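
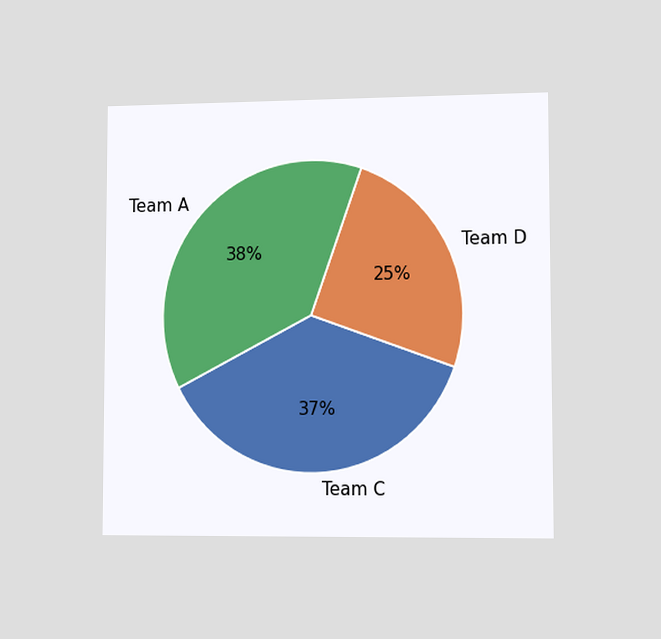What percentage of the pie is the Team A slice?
The chart is viewed slightly from the right. The Team A slice takes up 38% of the pie.

38%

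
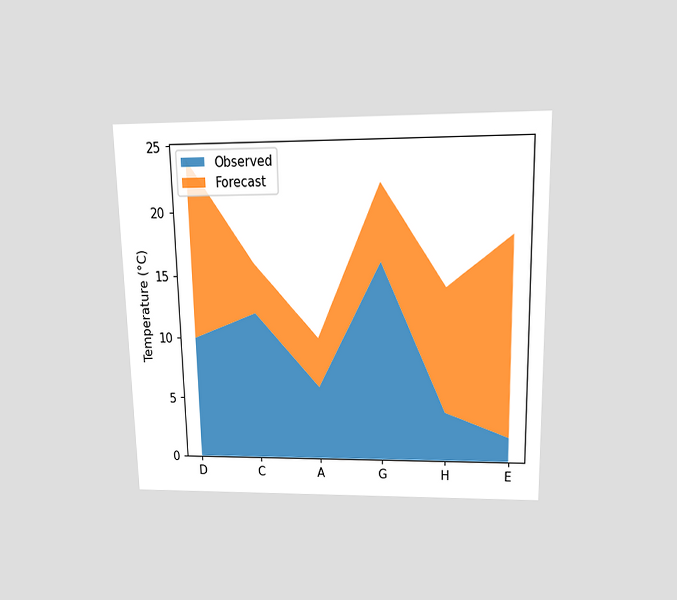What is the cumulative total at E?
The chart is viewed slightly from above. The stacked total at E reaches 18°C.

18°C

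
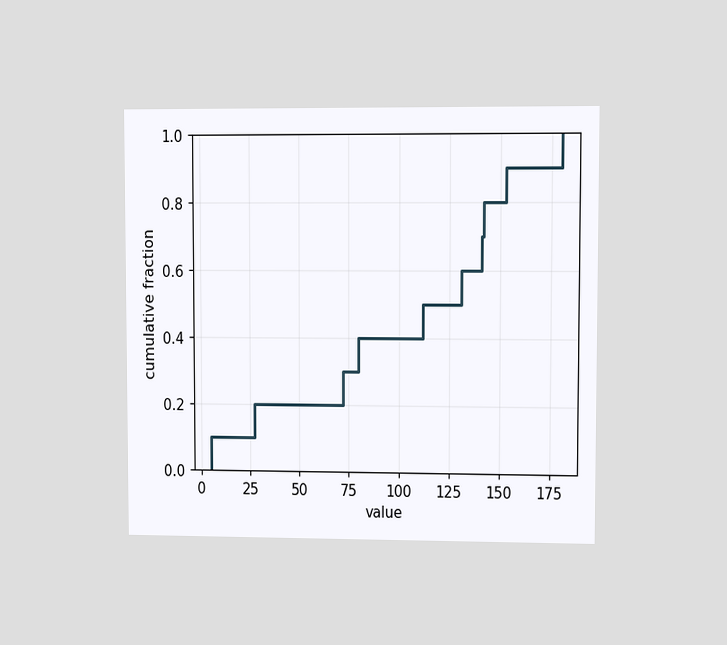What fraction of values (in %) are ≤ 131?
The chart is viewed at a slight angle. At x=131 the ECDF step is at 60%.

60%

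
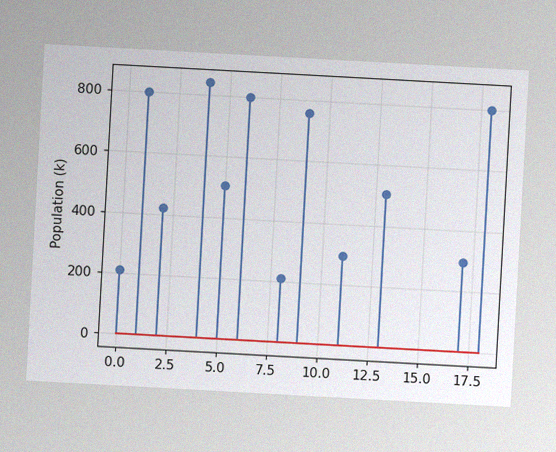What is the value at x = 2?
420k

The chart is tilted about 3° clockwise, with some photo noise. The stem at x=2 reaches 420k.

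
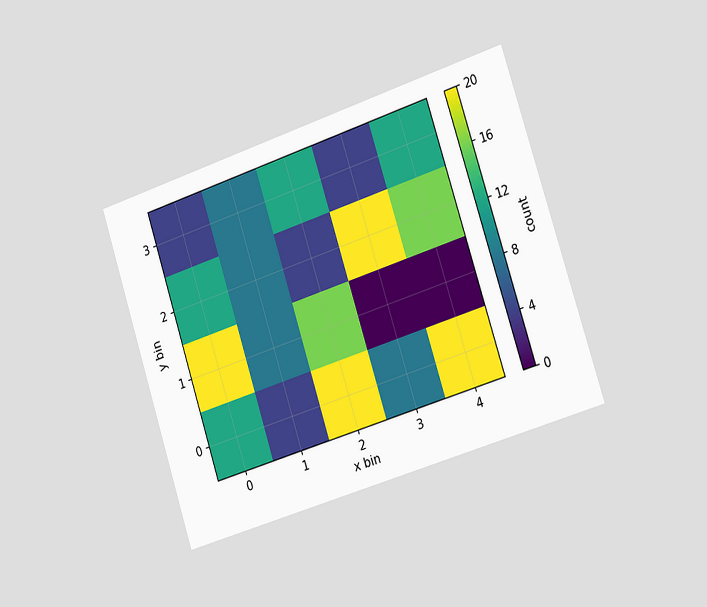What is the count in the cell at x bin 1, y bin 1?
The chart is tilted about 18° counter-clockwise and viewed slightly from the right. Matching the cell (1, 1) against the colorbar gives 8.

8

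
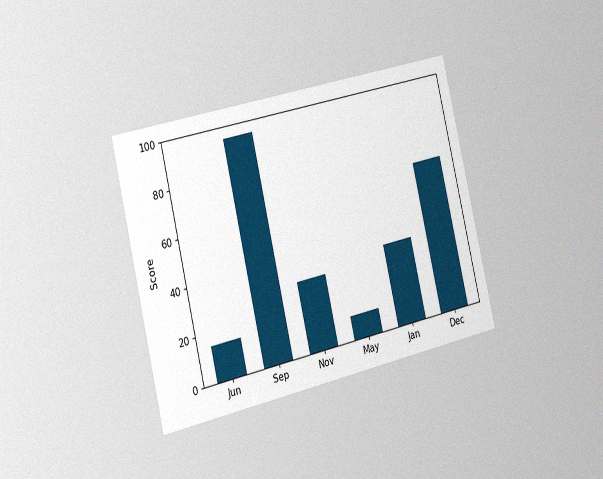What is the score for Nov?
30

The chart is tilted about 13° counter-clockwise and viewed slightly from the left, with some photo noise. Reading along the chart's y-axis, the Nov bar reaches 30.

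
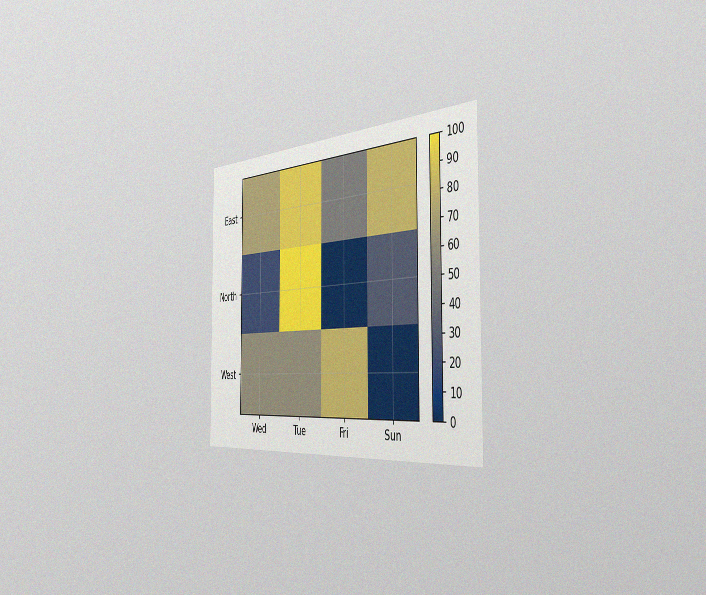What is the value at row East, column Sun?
The chart is viewed slightly from the right, with some photo noise. Matching cell (East, Sun) against the colorbar gives 80.

80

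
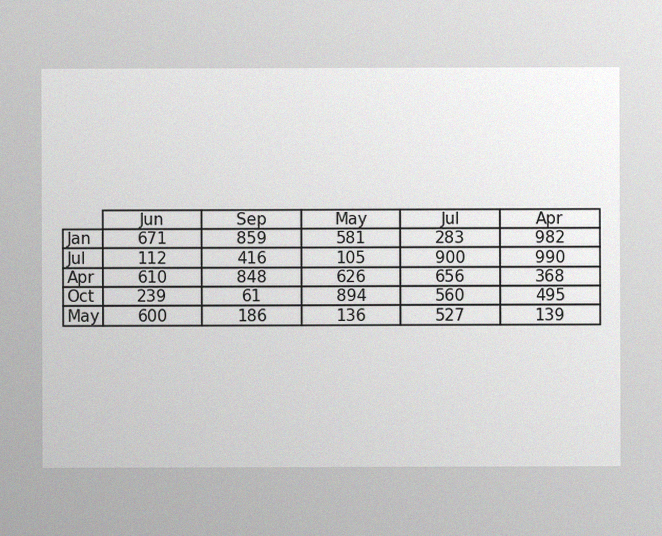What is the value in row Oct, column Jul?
The image has some photo noise and uneven lighting. The (Oct, Jul) cell reads 560.

560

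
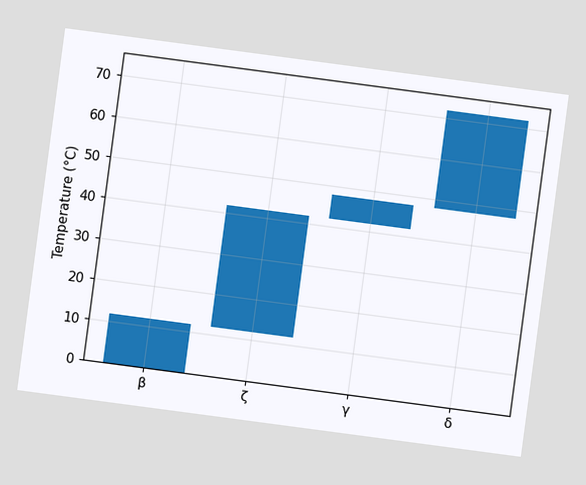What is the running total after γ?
The chart is tilted about 8° clockwise. After γ the running total reaches 48°C.

48°C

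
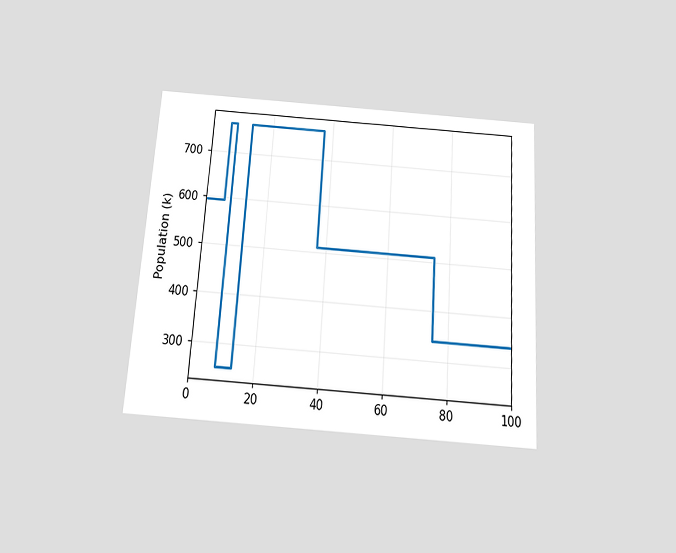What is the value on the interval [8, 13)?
The chart is tilted about 4° clockwise and viewed slightly from below. On [8, 13) the step sits at 255k.

255k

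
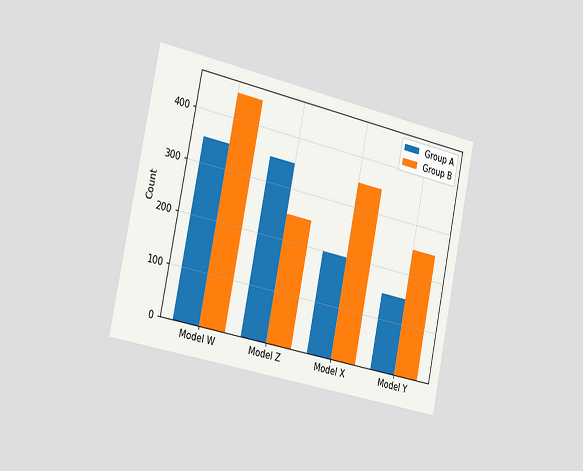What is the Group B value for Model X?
The chart is tilted about 12° clockwise and viewed slightly from the left. The Group B bar at Model X reaches 350 on the y-axis.

350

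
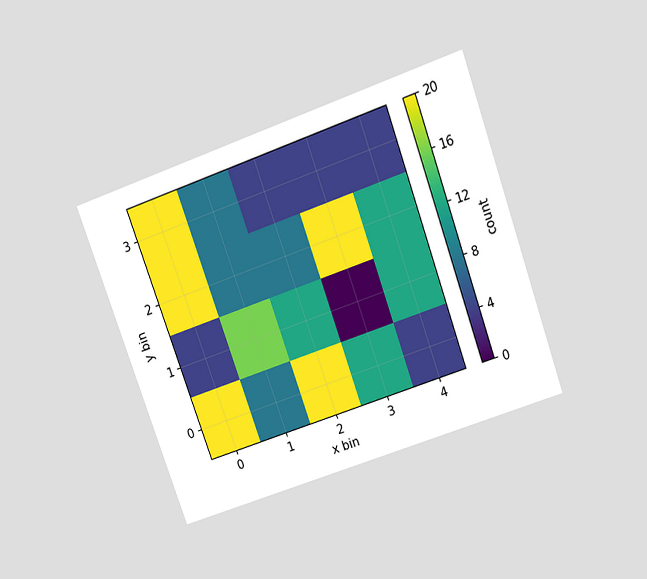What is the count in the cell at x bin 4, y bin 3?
4

The chart is tilted about 20° counter-clockwise and viewed slightly from above. Matching the cell (4, 3) against the colorbar gives 4.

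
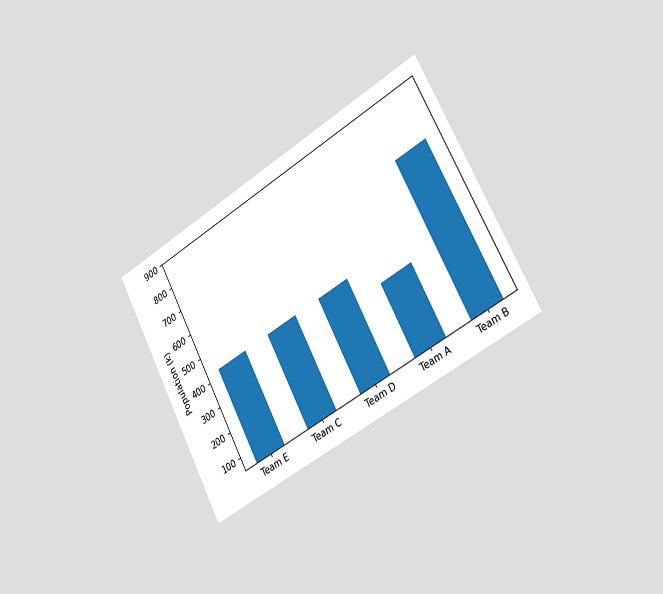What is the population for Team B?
The chart is tilted about 28° counter-clockwise and viewed slightly from the right. Reading along the chart's y-axis, the Team B bar reaches 680k.

680k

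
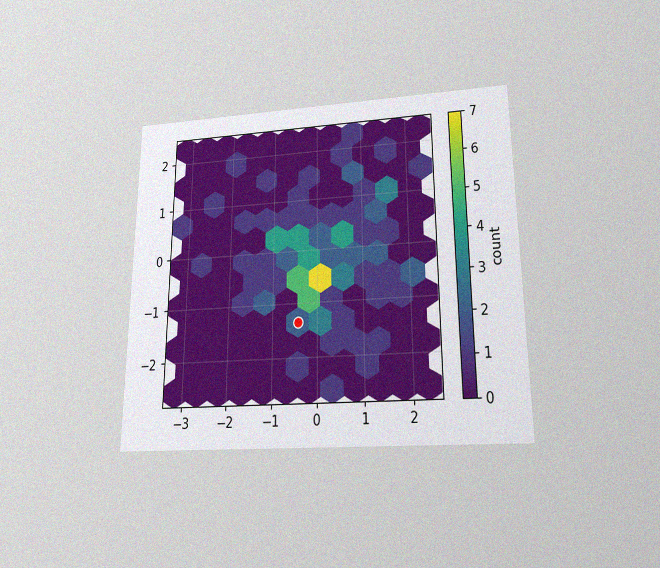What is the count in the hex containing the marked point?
2

The chart is viewed slightly from below, with some photo noise. The marked hex reads 2 on the colorbar.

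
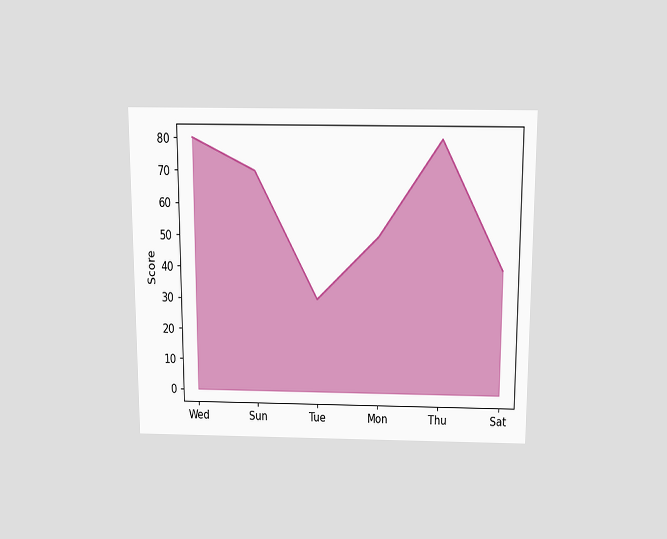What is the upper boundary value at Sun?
The chart is viewed slightly from above. At Sun the upper boundary is at 70.

70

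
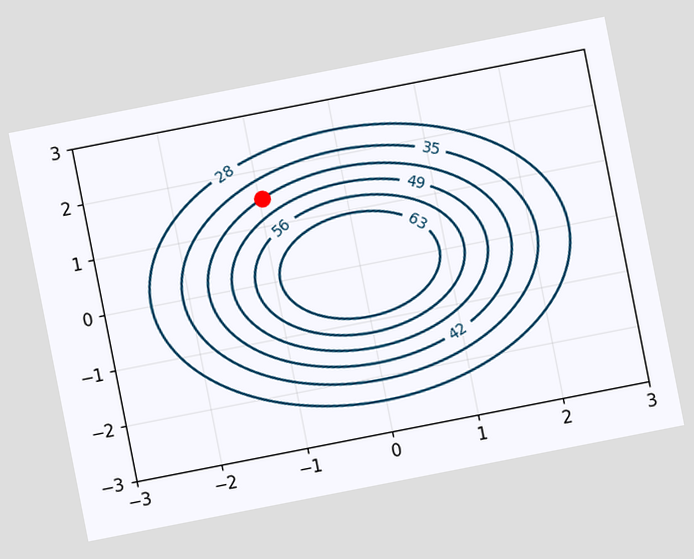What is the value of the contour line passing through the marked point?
The chart is tilted about 11° counter-clockwise. The marked point sits on the contour labelled 42.

42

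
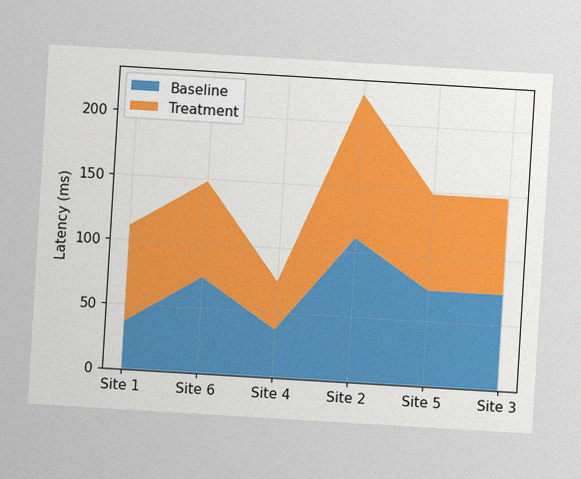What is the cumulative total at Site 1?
111ms

The chart is tilted about 3° clockwise, with some photo noise. The stacked total at Site 1 reaches 111ms.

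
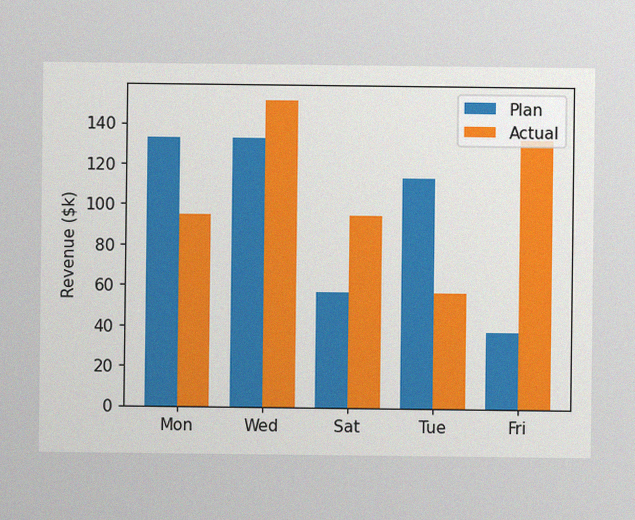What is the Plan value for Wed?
$133k

The image has some photo noise and uneven lighting. The Plan bar at Wed reaches $133k on the y-axis.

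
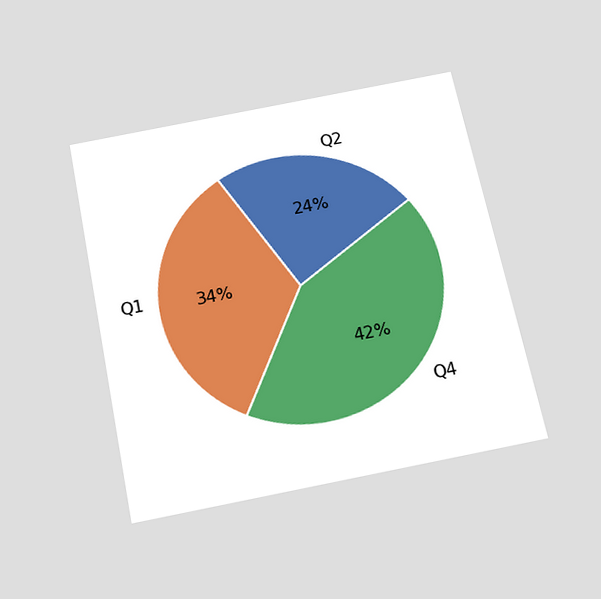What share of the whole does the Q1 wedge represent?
34%

The chart is tilted about 11° counter-clockwise and viewed slightly from below. The Q1 slice takes up 34% of the pie.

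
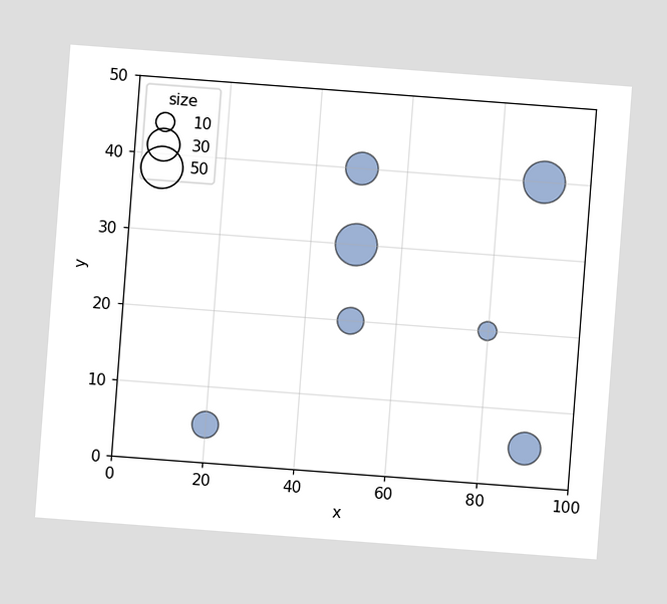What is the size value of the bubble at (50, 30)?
The chart is tilted about 4° clockwise. Matching the bubble at (50, 30) against the size legend gives 50.

50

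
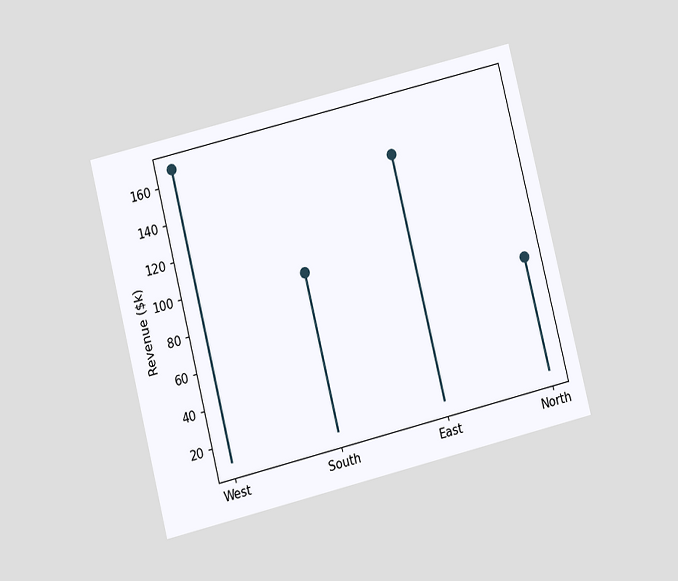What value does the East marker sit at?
$144k

The chart is tilted about 14° counter-clockwise and viewed slightly from below. The East marker sits at $144k.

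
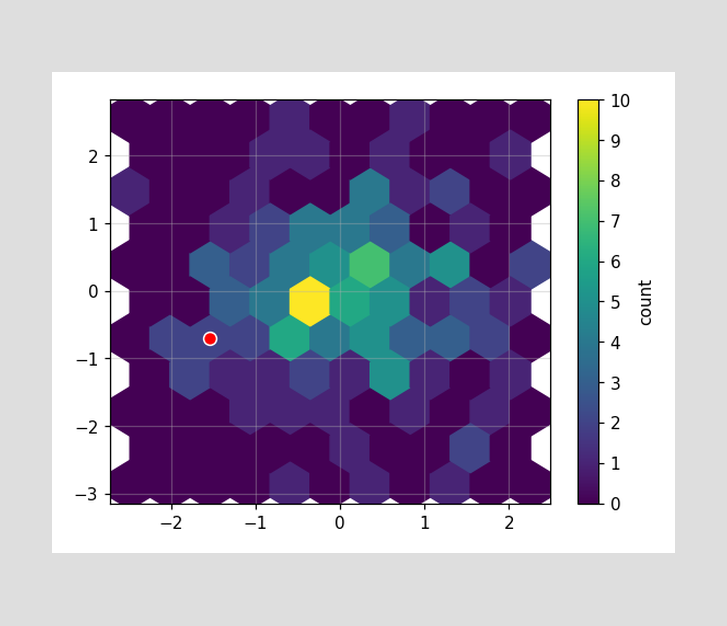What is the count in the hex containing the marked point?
The marked hex reads 2 on the colorbar.

2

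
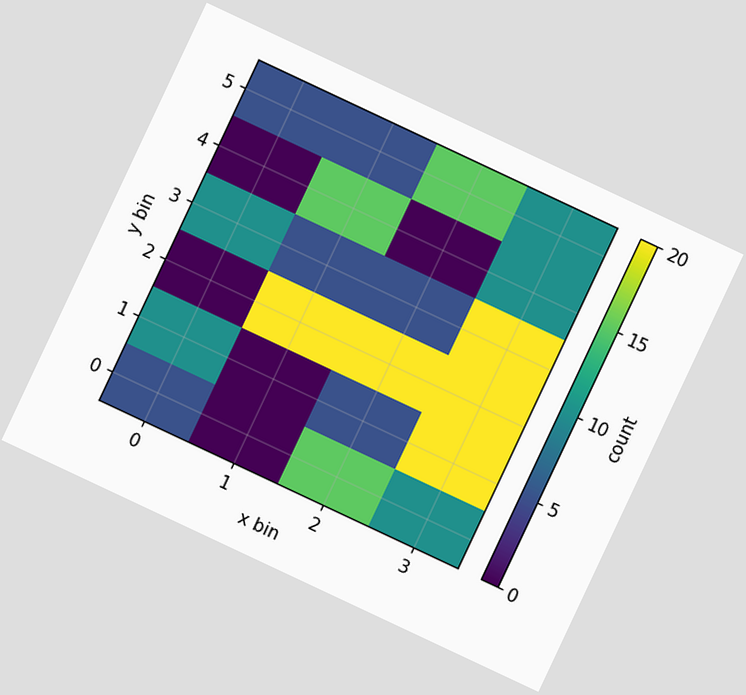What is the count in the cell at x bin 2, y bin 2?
The chart is tilted about 25° clockwise. Matching the cell (2, 2) against the colorbar gives 20.

20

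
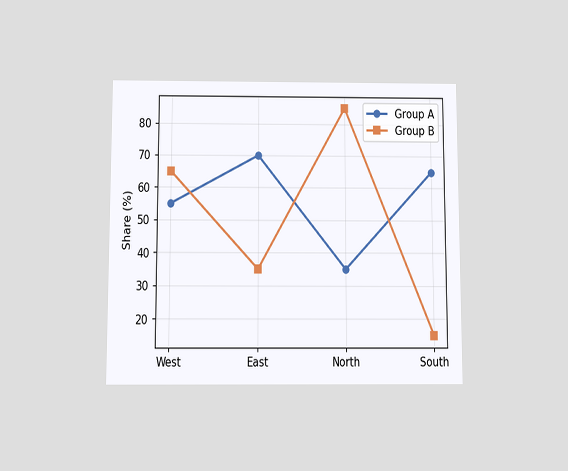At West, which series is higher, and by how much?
Group B, by 10%

The chart is viewed slightly from below. At West, Group B sits above the other line by 10%.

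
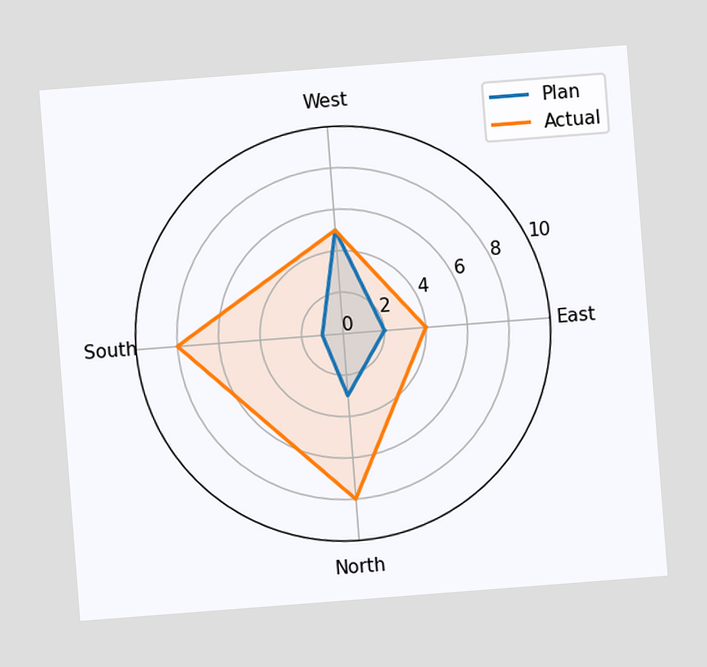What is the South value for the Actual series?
8

The chart is tilted about 4° counter-clockwise. On the South axis, Actual reaches 8.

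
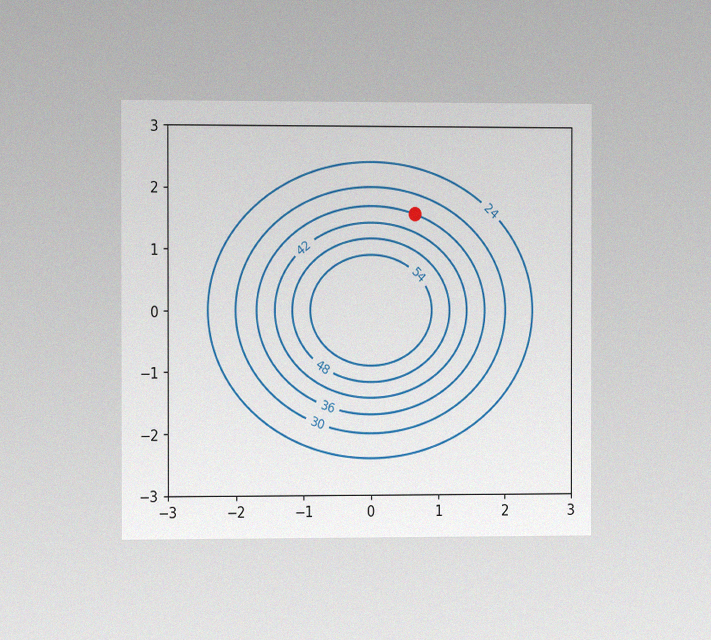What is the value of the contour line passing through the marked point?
The chart is viewed at a slight angle, with some photo noise. The marked point sits on the contour labelled 36.

36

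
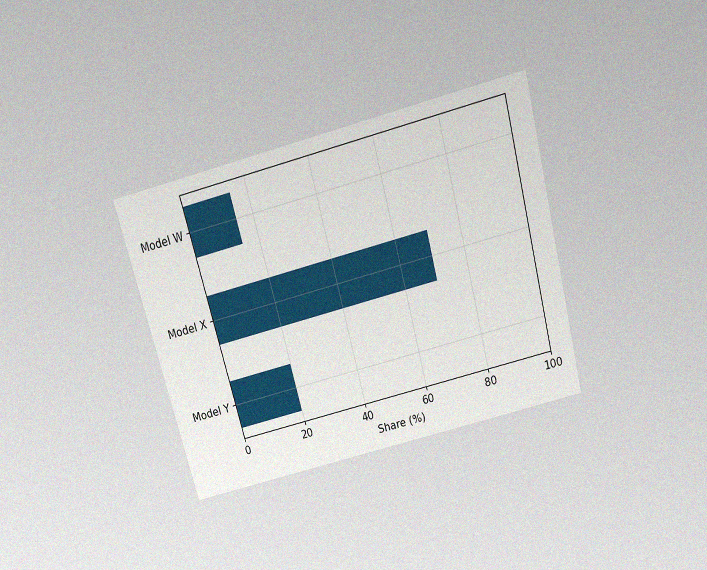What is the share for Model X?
70%

The chart is tilted about 15° counter-clockwise and viewed slightly from above, with some photo noise. Reading along the chart's x-axis, the Model X bar reaches 70%.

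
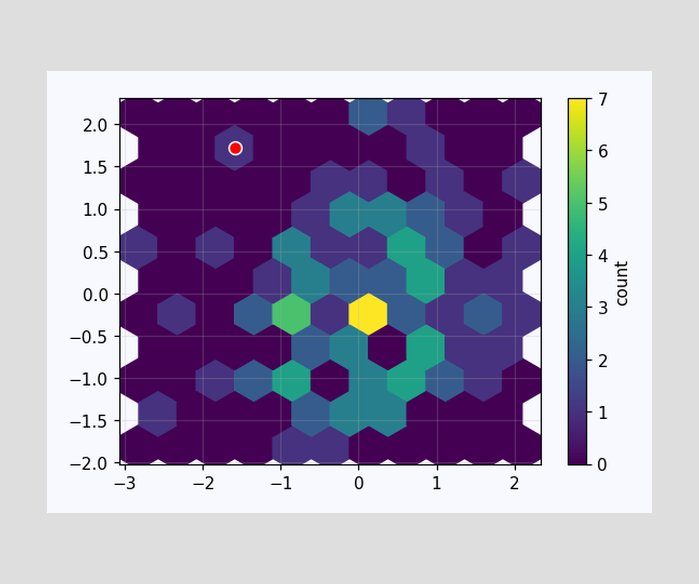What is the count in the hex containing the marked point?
1

The marked hex reads 1 on the colorbar.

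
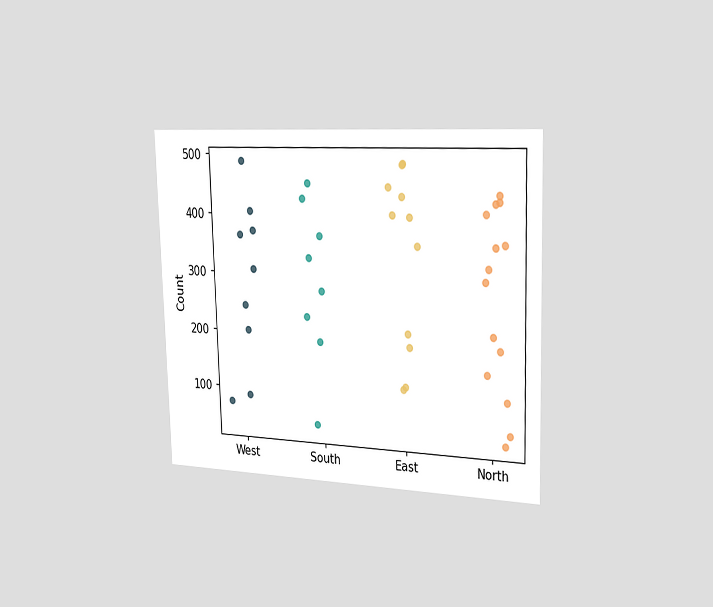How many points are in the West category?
The chart is viewed slightly from the right. Counting the markers in the West column gives 9.

9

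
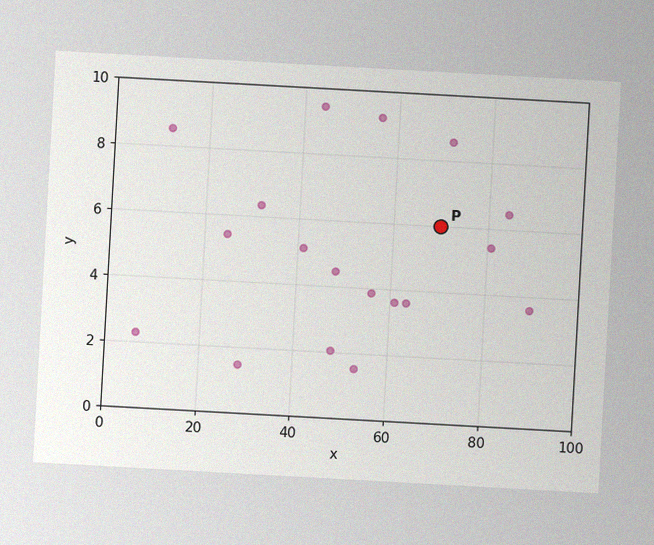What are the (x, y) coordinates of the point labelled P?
The chart is tilted about 3° clockwise, with some photo noise. Following the gridlines from P to each axis, P sits at (70, 6).

(70, 6)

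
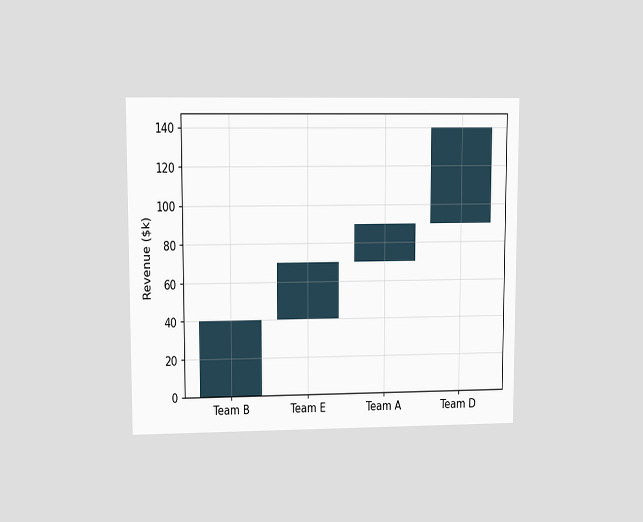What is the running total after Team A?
$90k

The chart is viewed at a slight angle. After Team A the running total reaches $90k.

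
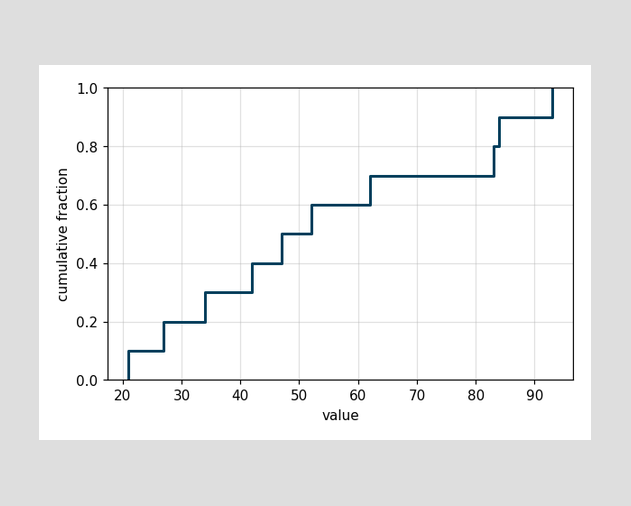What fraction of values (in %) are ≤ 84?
90%

At x=84 the ECDF step is at 90%.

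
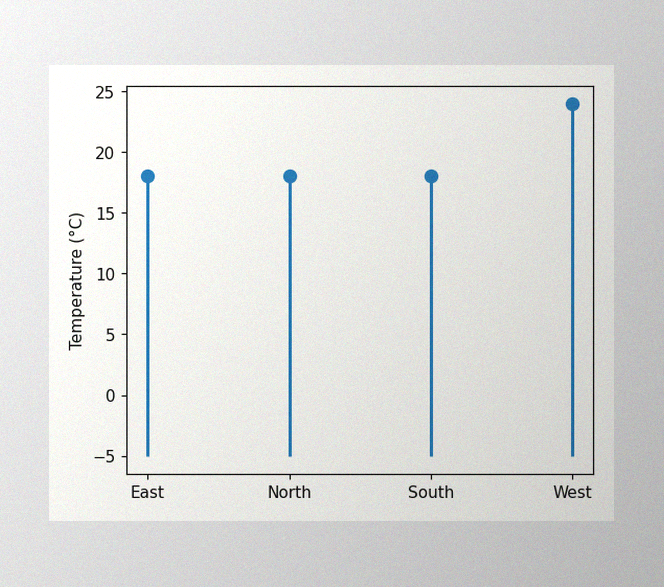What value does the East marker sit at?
The image has some photo noise and uneven lighting. The East marker sits at 18°C.

18°C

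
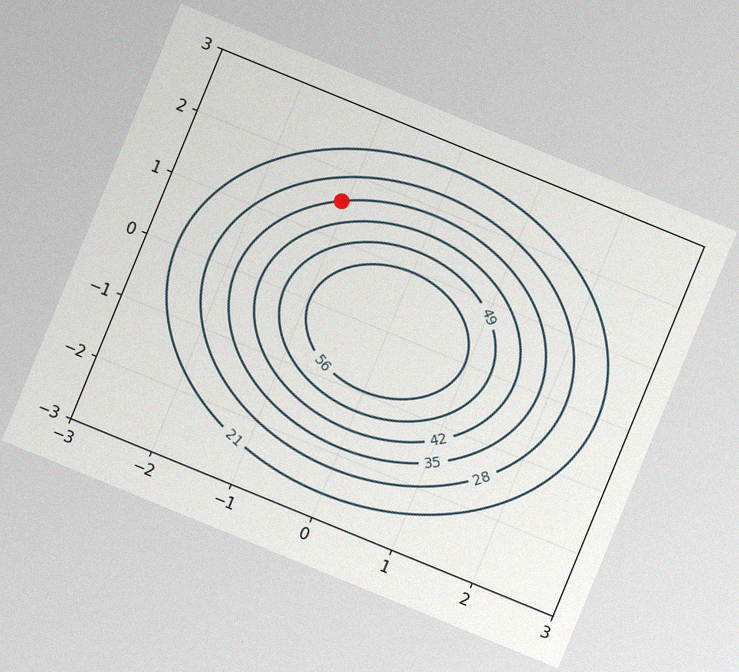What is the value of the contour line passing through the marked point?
35

The chart is tilted about 22° clockwise, with some photo noise. The marked point sits on the contour labelled 35.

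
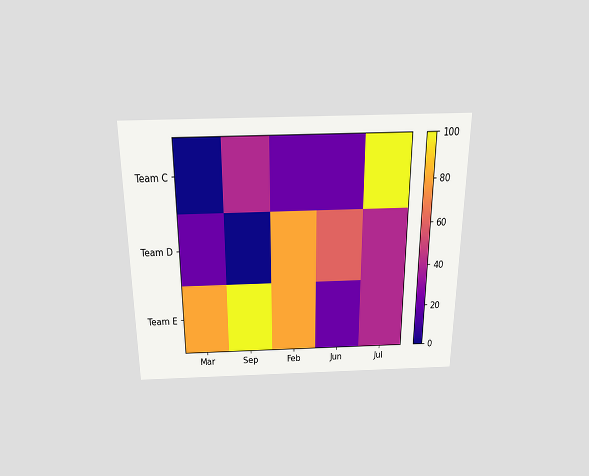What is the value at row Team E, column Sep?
The chart is viewed slightly from above. Matching cell (Team E, Sep) against the colorbar gives 100.

100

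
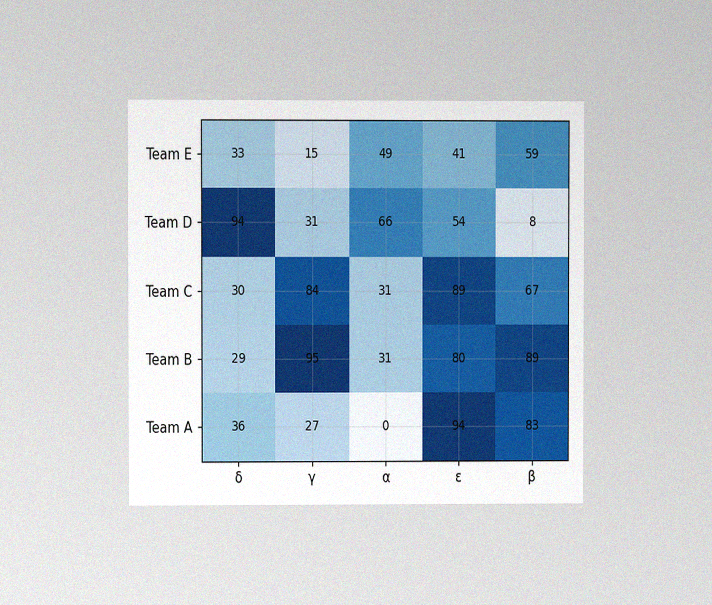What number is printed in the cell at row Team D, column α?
66

The chart is viewed at a slight angle, with some photo noise. The (Team D, α) cell reads 66.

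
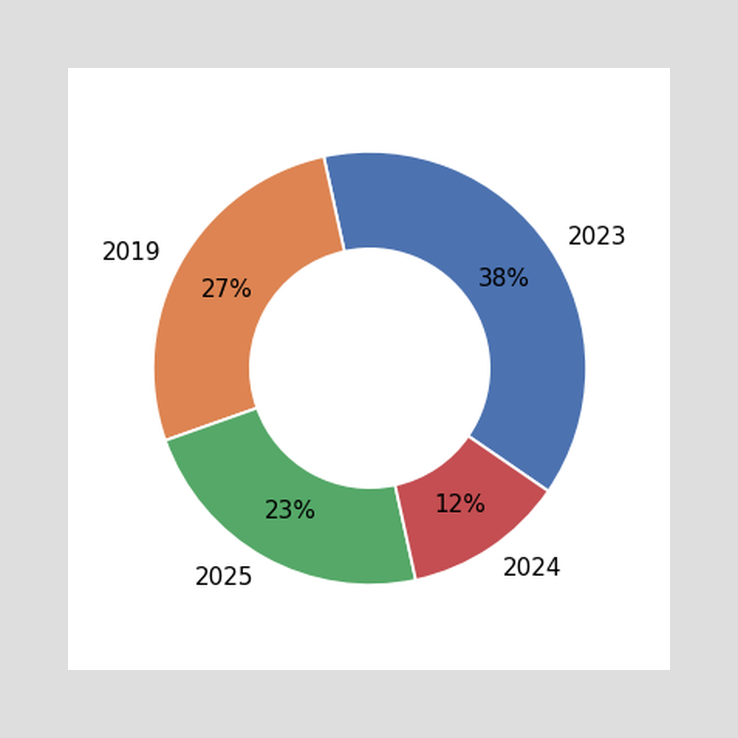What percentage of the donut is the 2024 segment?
The 2024 segment takes up 12% of the ring.

12%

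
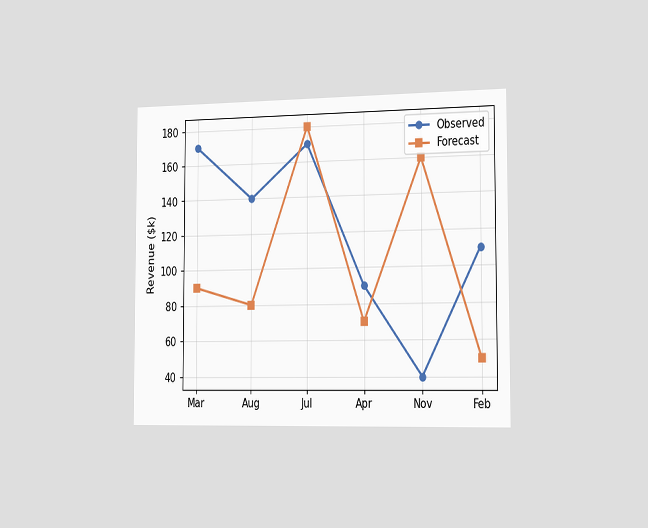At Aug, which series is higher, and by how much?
Observed, by $60k

The chart is viewed slightly from the right. At Aug, Observed sits above the other line by $60k.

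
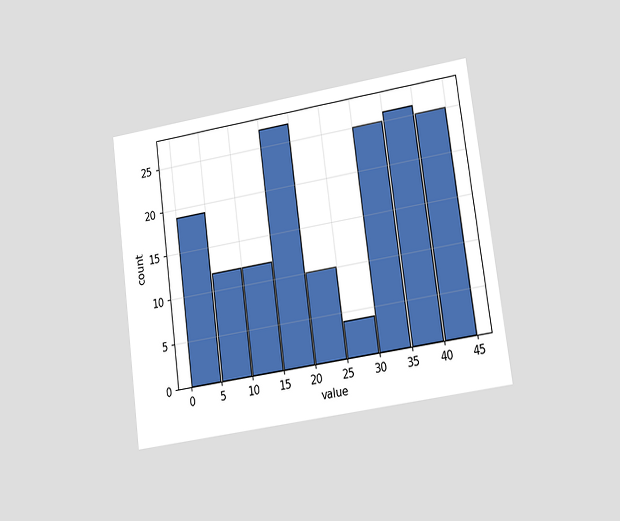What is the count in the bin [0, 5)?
The chart is tilted about 8° counter-clockwise and viewed at a slight angle. The [0, 5) bin has height 19.

19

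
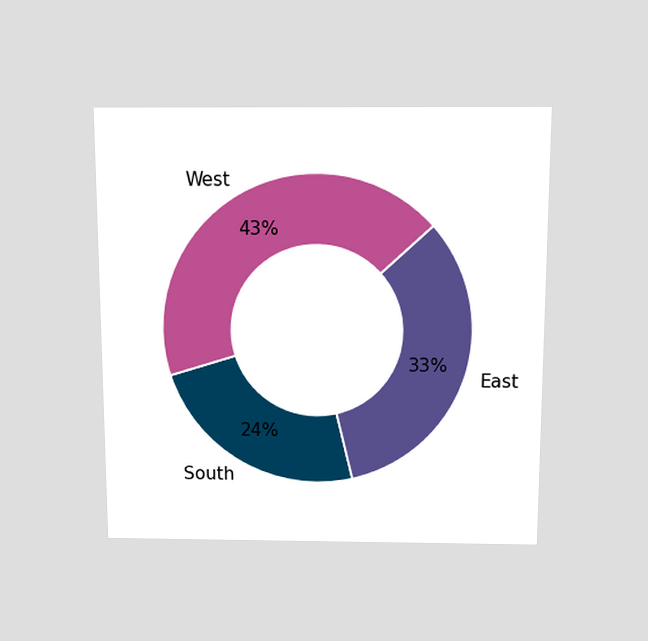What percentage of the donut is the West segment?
43%

The chart is viewed slightly from above. The West segment takes up 43% of the ring.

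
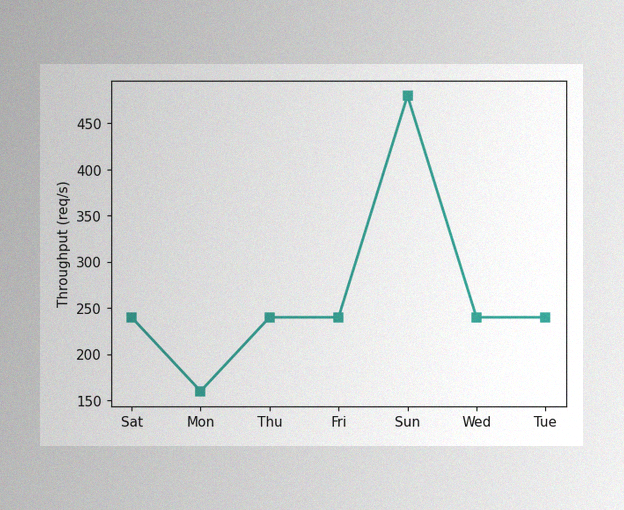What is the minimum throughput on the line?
160req/s

The image has some photo noise and uneven lighting. The lowest point is at Mon, and reading across to the y-axis gives 160req/s.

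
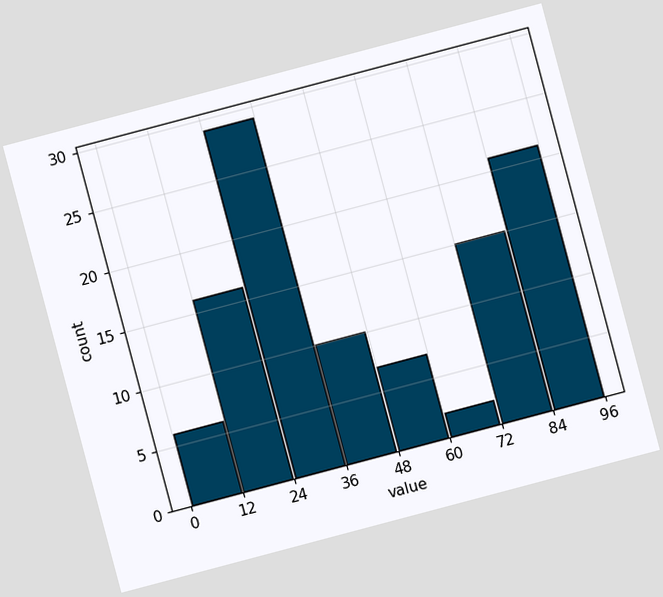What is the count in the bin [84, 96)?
The chart is tilted about 15° counter-clockwise. The [84, 96) bin has height 21.

21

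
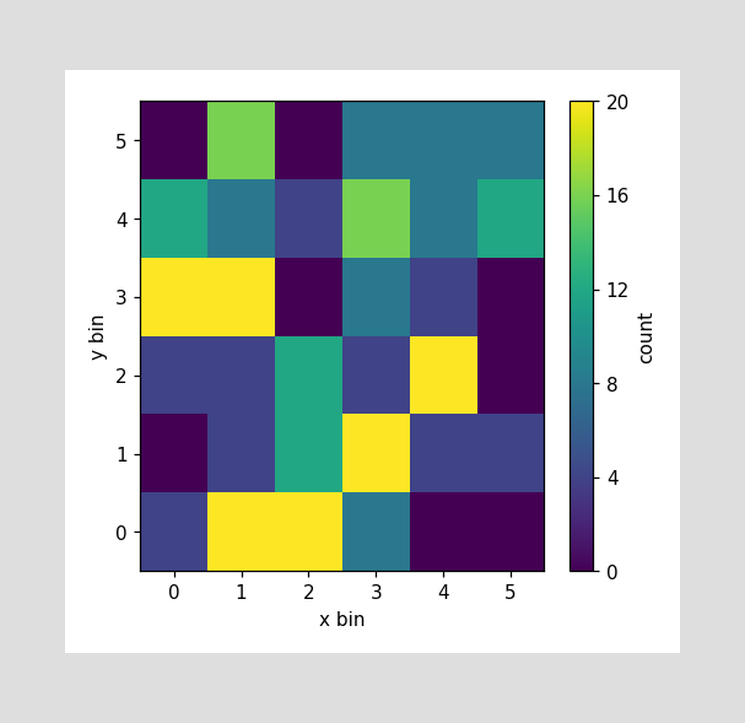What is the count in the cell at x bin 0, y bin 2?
4

Matching the cell (0, 2) against the colorbar gives 4.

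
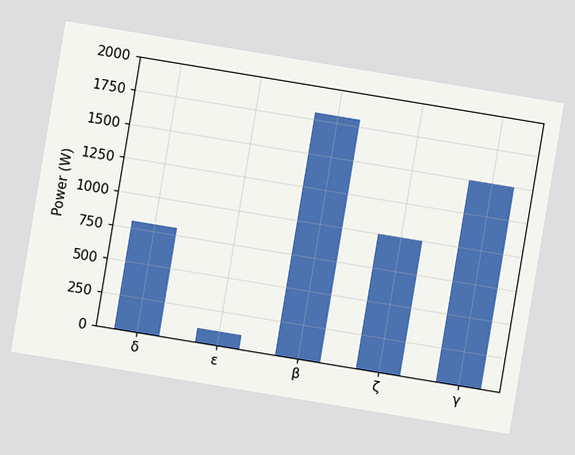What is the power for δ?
The chart is tilted about 9° clockwise. Reading along the chart's y-axis, the δ bar reaches 800W.

800W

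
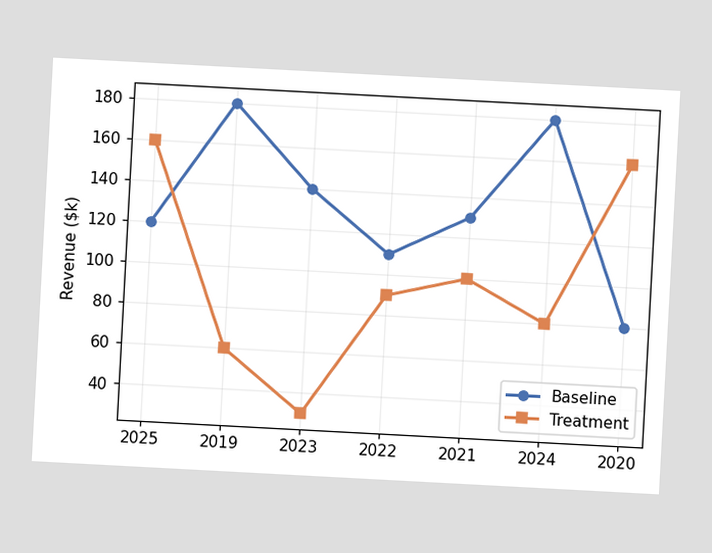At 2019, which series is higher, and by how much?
Baseline, by $120k

The chart is tilted about 3° clockwise. At 2019, Baseline sits above the other line by $120k.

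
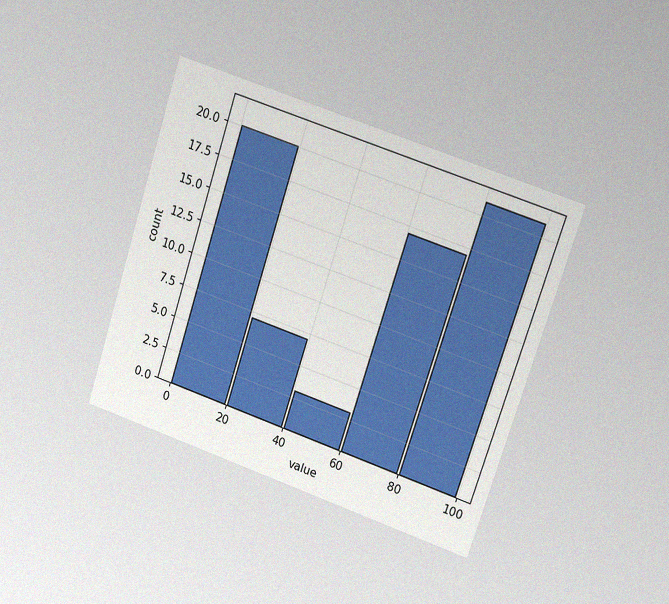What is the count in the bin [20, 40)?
The chart is tilted about 18° clockwise and viewed at a slight angle, with some photo noise. The [20, 40) bin has height 7.

7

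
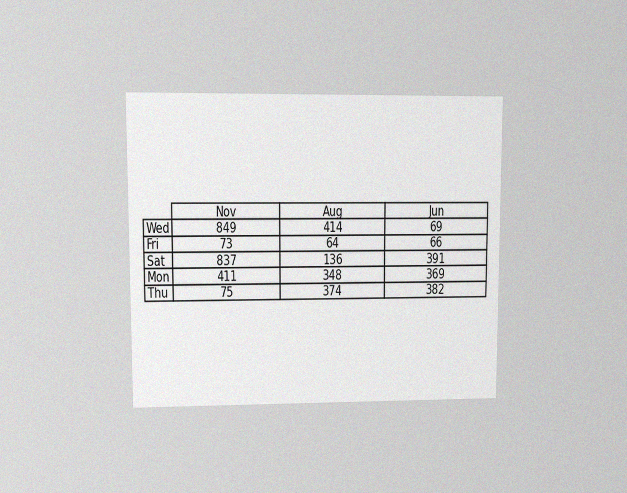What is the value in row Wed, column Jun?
The chart is viewed at a slight angle, with some photo noise. The (Wed, Jun) cell reads 69.

69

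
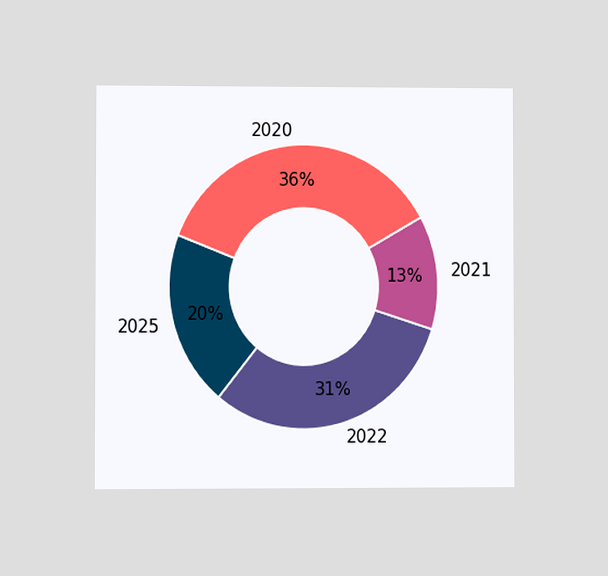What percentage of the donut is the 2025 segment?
The chart is viewed at a slight angle. The 2025 segment takes up 20% of the ring.

20%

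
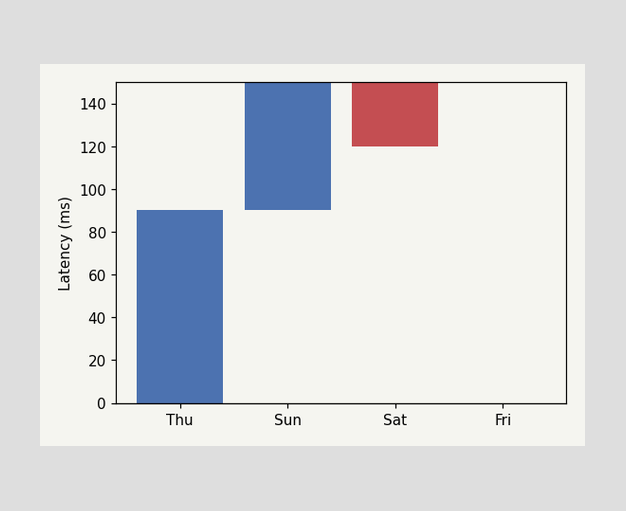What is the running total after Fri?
120ms

After Fri the running total reaches 120ms.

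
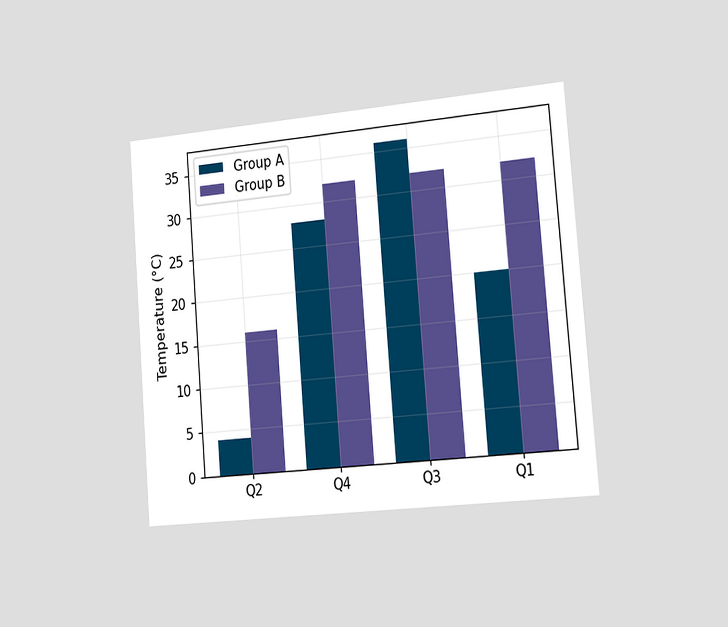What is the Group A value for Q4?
28°C

The chart is tilted about 5° counter-clockwise and viewed slightly from the right. The Group A bar at Q4 reaches 28°C on the y-axis.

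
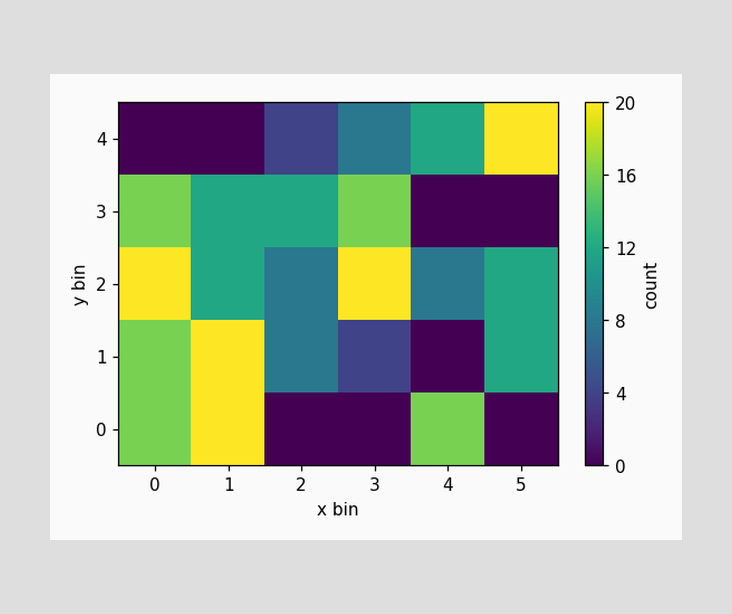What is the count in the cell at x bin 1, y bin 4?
0

Matching the cell (1, 4) against the colorbar gives 0.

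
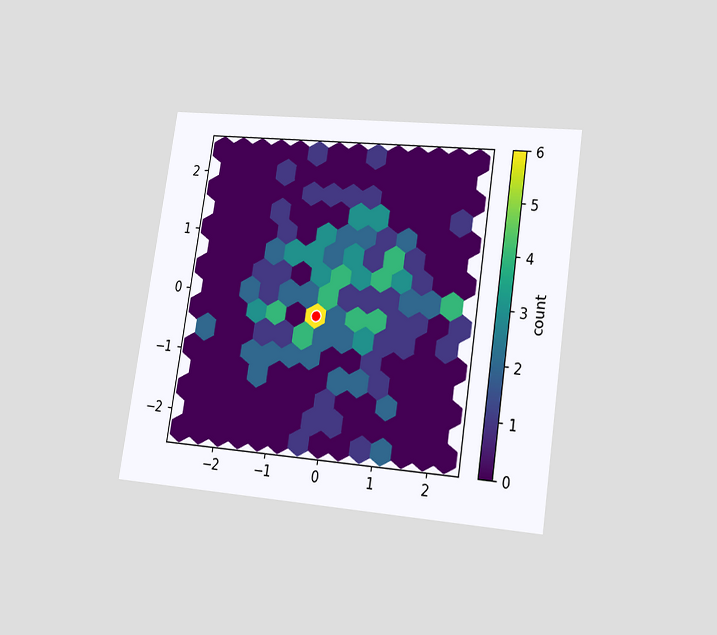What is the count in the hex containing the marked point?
The chart is tilted about 9° clockwise and viewed at a slight angle. The marked hex reads 6 on the colorbar.

6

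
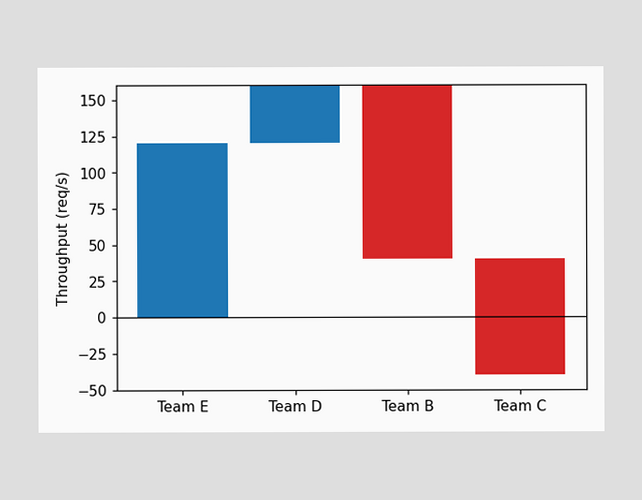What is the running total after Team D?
160req/s

After Team D the running total reaches 160req/s.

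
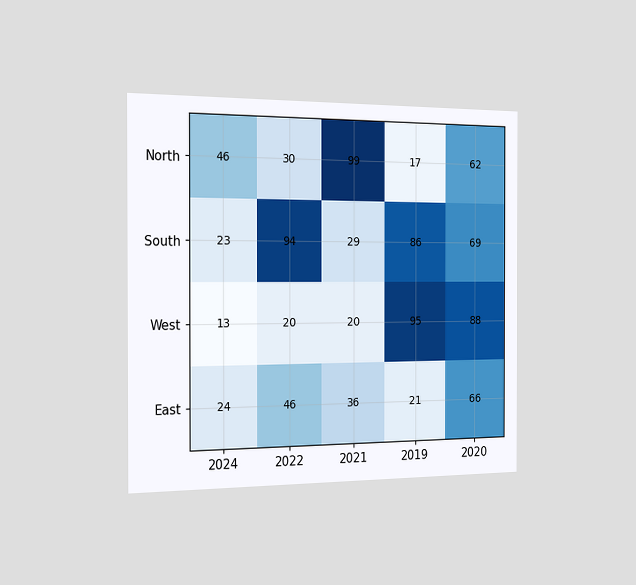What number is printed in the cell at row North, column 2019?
17

The chart is viewed slightly from the left. The (North, 2019) cell reads 17.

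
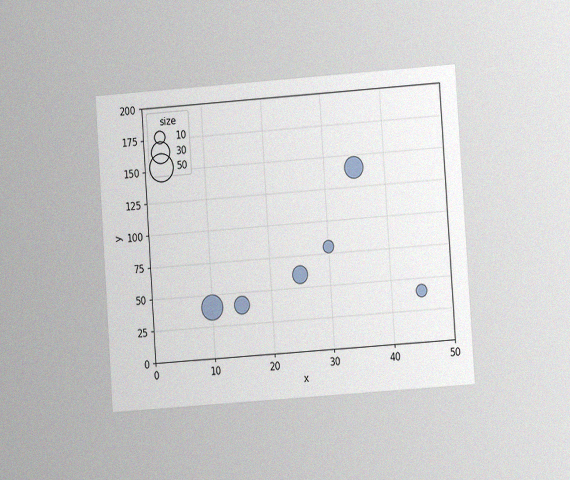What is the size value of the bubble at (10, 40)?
40

The chart is tilted about 4° counter-clockwise and viewed at a slight angle, with some photo noise. Matching the bubble at (10, 40) against the size legend gives 40.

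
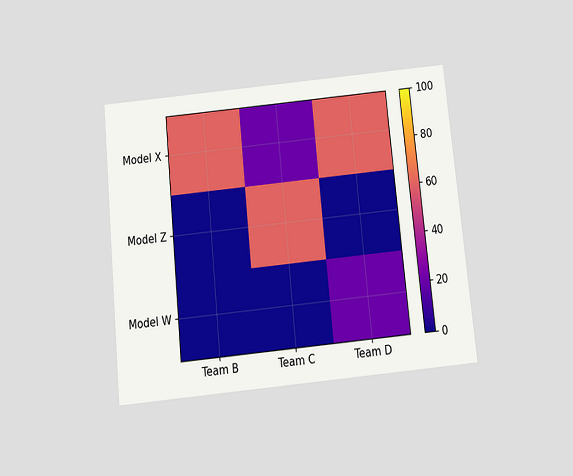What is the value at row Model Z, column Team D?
The chart is tilted about 6° counter-clockwise and viewed slightly from below. Matching cell (Model Z, Team D) against the colorbar gives 0.

0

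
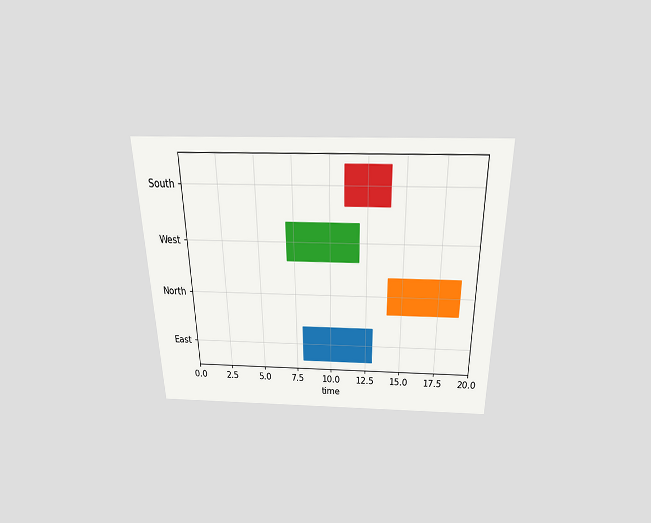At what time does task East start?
8

The chart is viewed slightly from above. The East bar begins at t=8.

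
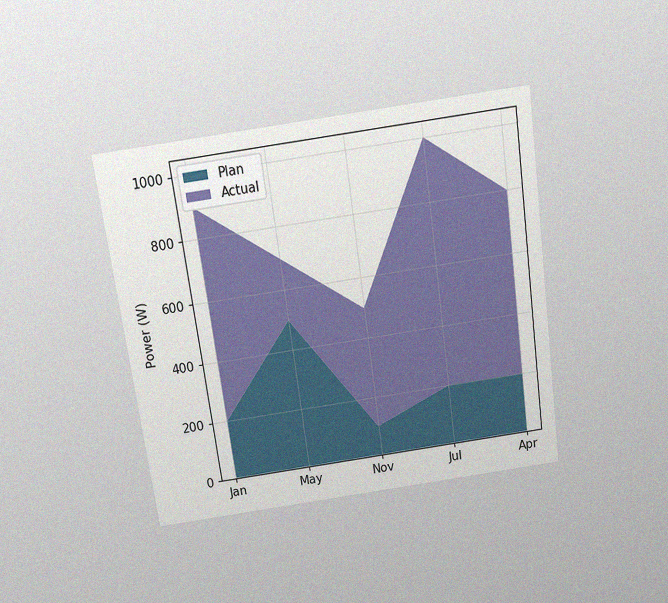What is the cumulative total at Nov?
The chart is tilted about 8° counter-clockwise and viewed slightly from above, with some photo noise. The stacked total at Nov reaches 500W.

500W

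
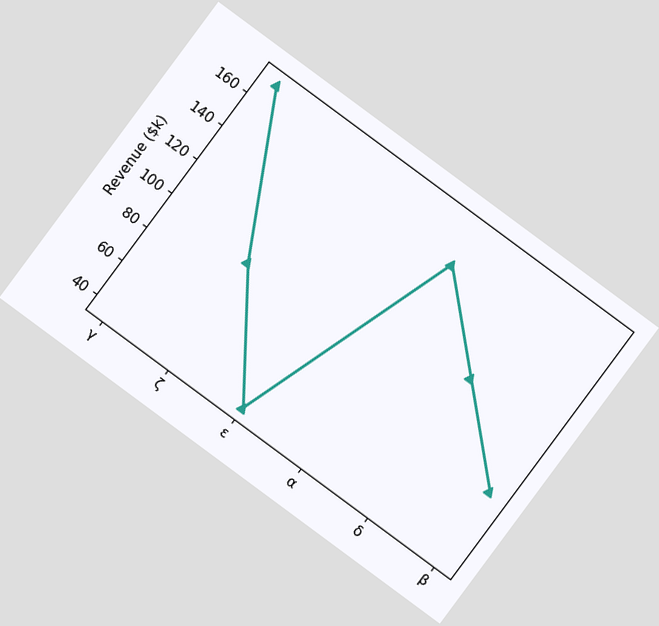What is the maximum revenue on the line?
$171k

The chart is tilted about 37° clockwise. The highest point is at γ, and reading across to the y-axis gives $171k.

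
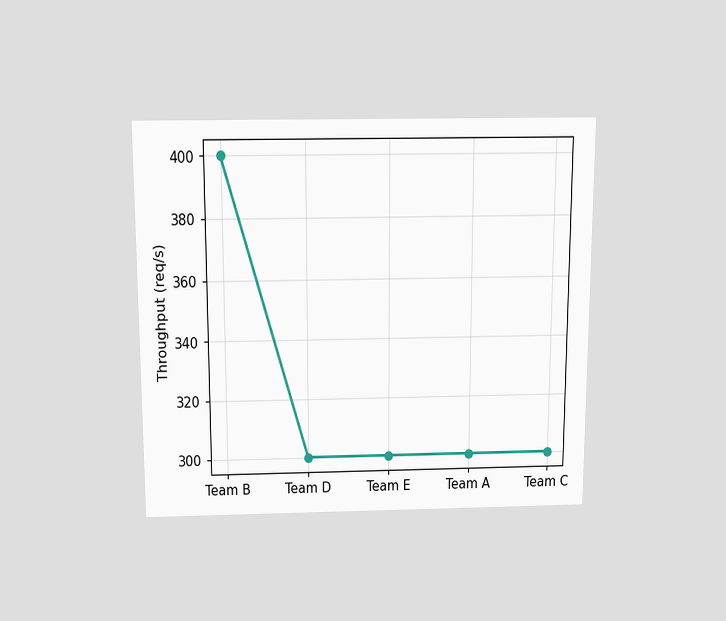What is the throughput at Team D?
300req/s

The chart is viewed slightly from above. At Team D, the line is at 300req/s.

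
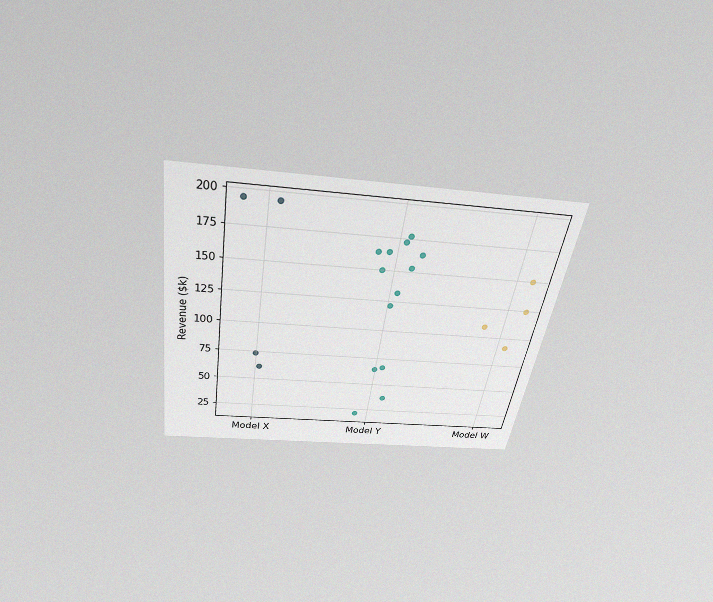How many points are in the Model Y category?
13

The chart is tilted about 9° clockwise and viewed slightly from above, with some photo noise. Counting the markers in the Model Y column gives 13.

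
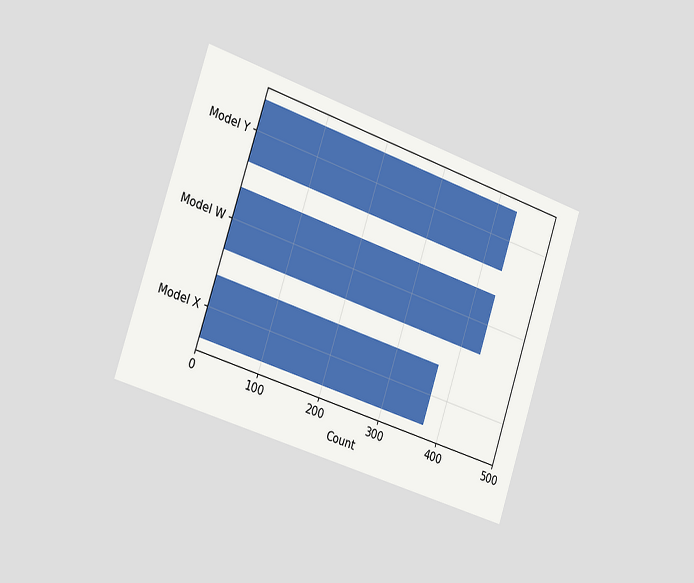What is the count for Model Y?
434

The chart is tilted about 18° clockwise and viewed slightly from the left. Reading along the chart's x-axis, the Model Y bar reaches 434.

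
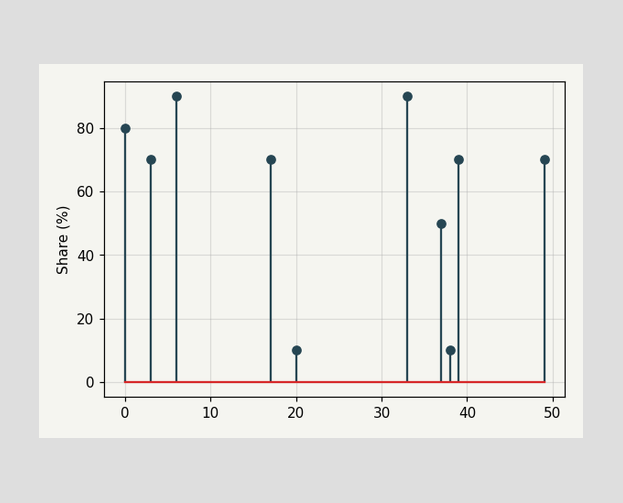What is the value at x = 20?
10%

The stem at x=20 reaches 10%.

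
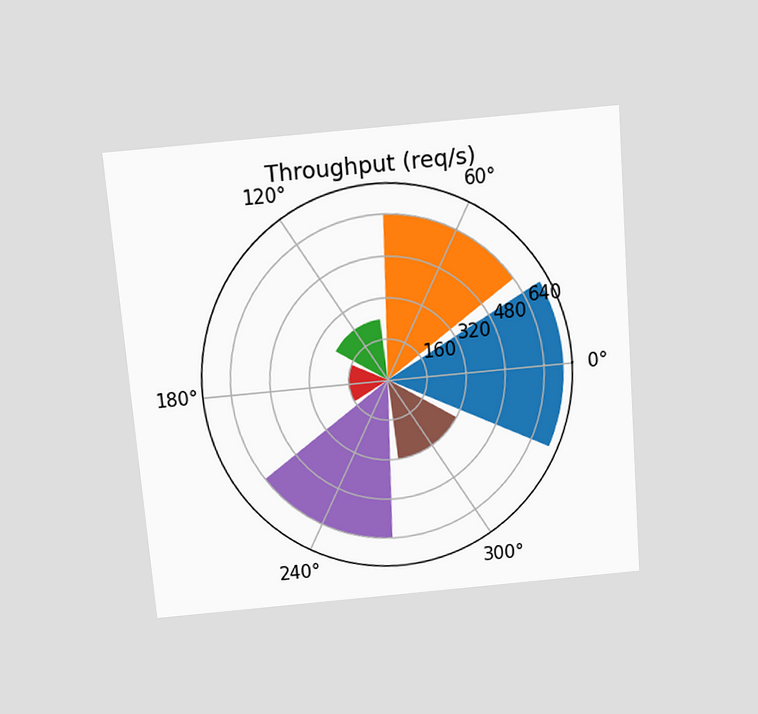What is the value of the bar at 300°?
The chart is tilted about 5° counter-clockwise and viewed slightly from above. The bar at 300° reaches 320req/s on the radial axis.

320req/s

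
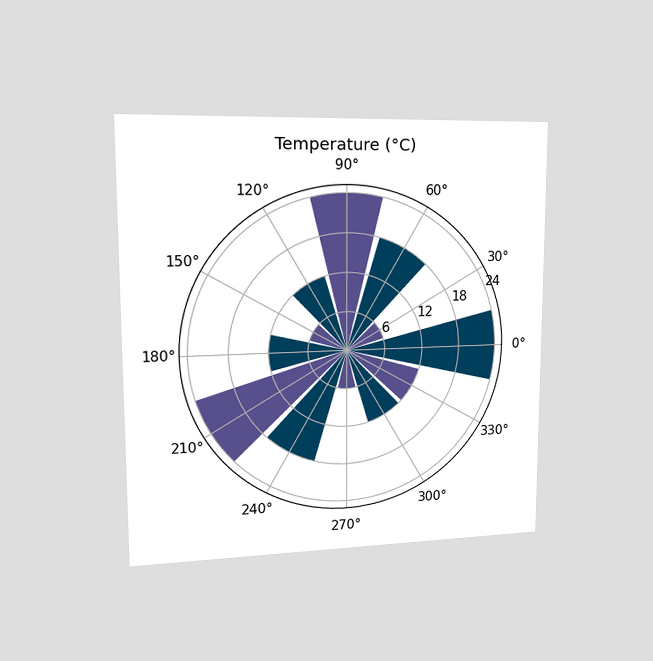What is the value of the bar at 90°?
24°C

The chart is viewed slightly from the left. The bar at 90° reaches 24°C on the radial axis.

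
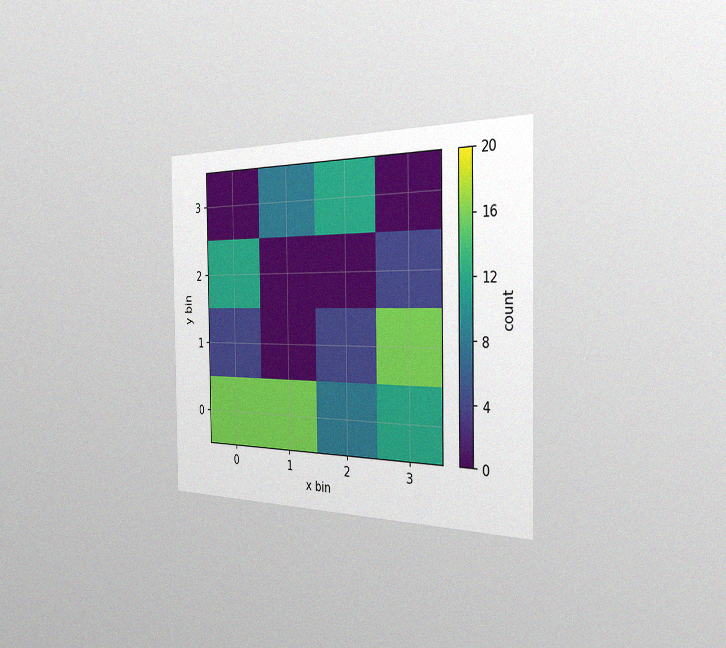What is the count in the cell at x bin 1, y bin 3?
8

The chart is viewed slightly from the right, with some photo noise. Matching the cell (1, 3) against the colorbar gives 8.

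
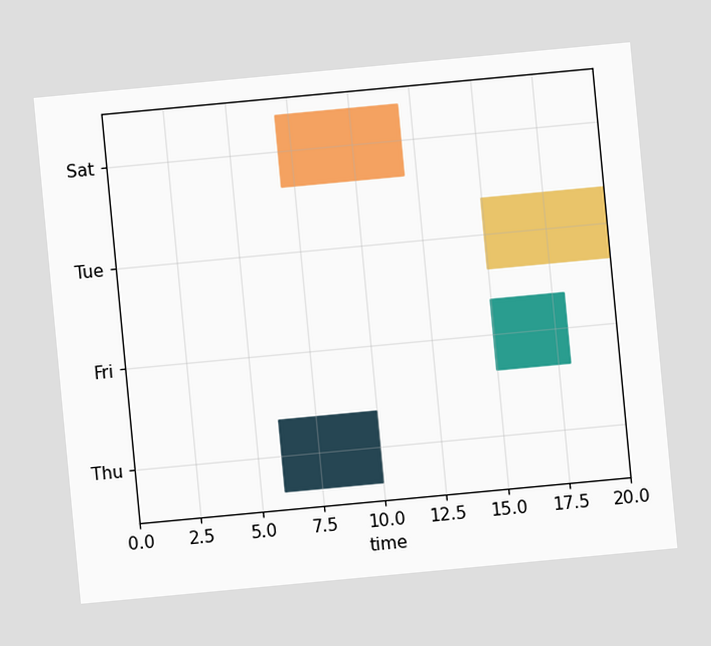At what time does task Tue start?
The chart is tilted about 5° counter-clockwise. The Tue bar begins at t=15.

15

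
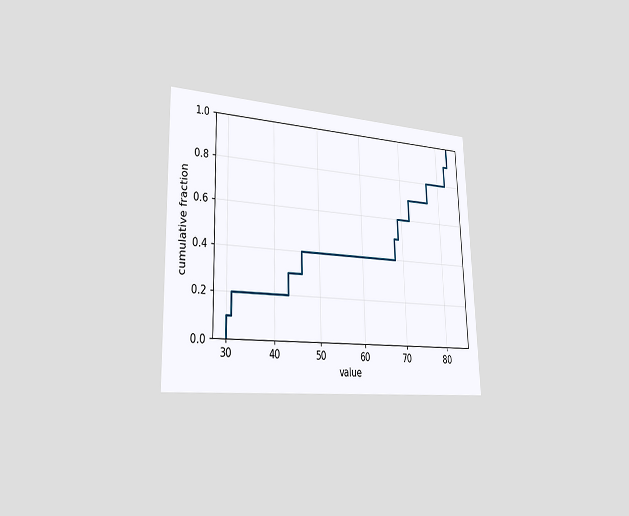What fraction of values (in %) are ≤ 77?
80%

The chart is viewed slightly from the left. At x=77 the ECDF step is at 80%.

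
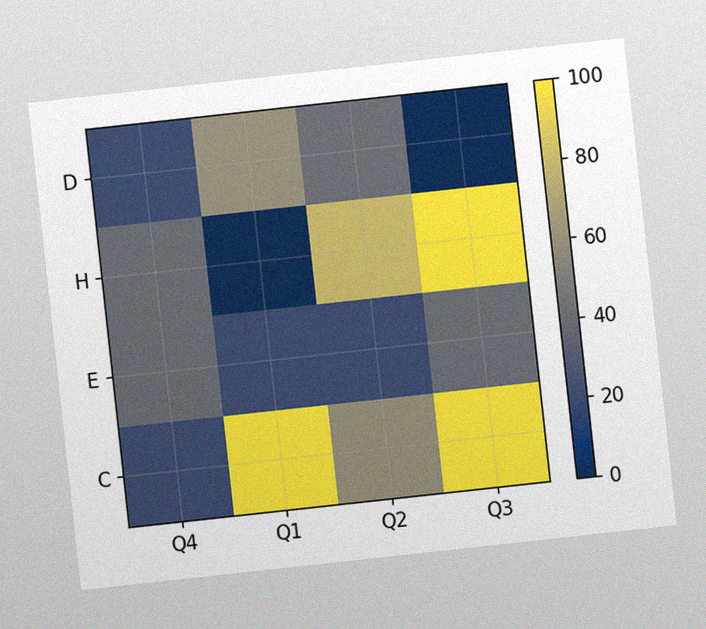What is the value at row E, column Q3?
40

The chart is tilted about 6° counter-clockwise, with some photo noise. Matching cell (E, Q3) against the colorbar gives 40.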